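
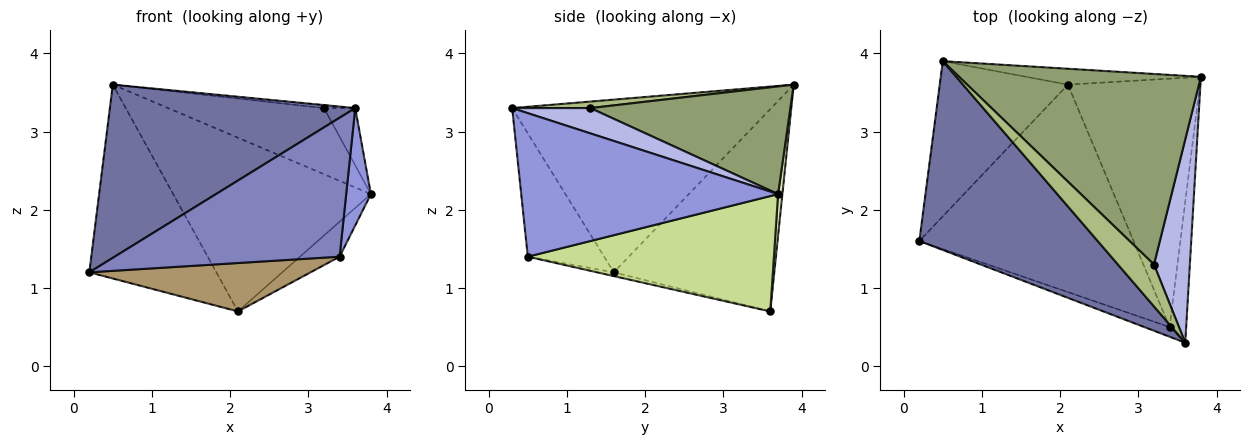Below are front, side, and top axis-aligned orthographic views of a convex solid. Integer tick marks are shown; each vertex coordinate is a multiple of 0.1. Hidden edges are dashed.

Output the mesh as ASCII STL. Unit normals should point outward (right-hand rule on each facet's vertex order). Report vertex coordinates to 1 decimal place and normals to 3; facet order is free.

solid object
 facet normal -0.581 -0.550 0.600
  outer loop
   vertex 0.5 3.9 3.6
   vertex 0.2 1.6 1.2
   vertex 3.6 0.3 3.3
  endloop
 endfacet
 facet normal -0.321 -0.945 -0.066
  outer loop
   vertex 3.4 0.5 1.4
   vertex 3.6 0.3 3.3
   vertex 0.2 1.6 1.2
  endloop
 endfacet
 facet normal 0.989 -0.095 -0.114
  outer loop
   vertex 3.4 0.5 1.4
   vertex 3.8 3.7 2.2
   vertex 3.6 0.3 3.3
  endloop
 endfacet
 facet normal 0.562 0.225 0.796
  outer loop
   vertex 3.2 1.3 3.3
   vertex 3.6 0.3 3.3
   vertex 3.8 3.7 2.2
  endloop
 endfacet
 facet normal 0.388 0.302 0.871
  outer loop
   vertex 3.2 1.3 3.3
   vertex 3.8 3.7 2.2
   vertex 0.5 3.9 3.6
  endloop
 endfacet
 facet normal 0.177 0.071 0.982
  outer loop
   vertex 3.2 1.3 3.3
   vertex 0.5 3.9 3.6
   vertex 3.6 0.3 3.3
  endloop
 endfacet
 facet normal 0.654 0.105 -0.749
  outer loop
   vertex 2.1 3.6 0.7
   vertex 3.8 3.7 2.2
   vertex 3.4 0.5 1.4
  endloop
 endfacet
 facet normal 0.022 0.996 -0.091
  outer loop
   vertex 2.1 3.6 0.7
   vertex 0.5 3.9 3.6
   vertex 3.8 3.7 2.2
  endloop
 endfacet
 facet normal -0.017 -0.227 -0.974
  outer loop
   vertex 2.1 3.6 0.7
   vertex 3.4 0.5 1.4
   vertex 0.2 1.6 1.2
  endloop
 endfacet
 facet normal -0.702 0.556 -0.445
  outer loop
   vertex 2.1 3.6 0.7
   vertex 0.2 1.6 1.2
   vertex 0.5 3.9 3.6
  endloop
 endfacet
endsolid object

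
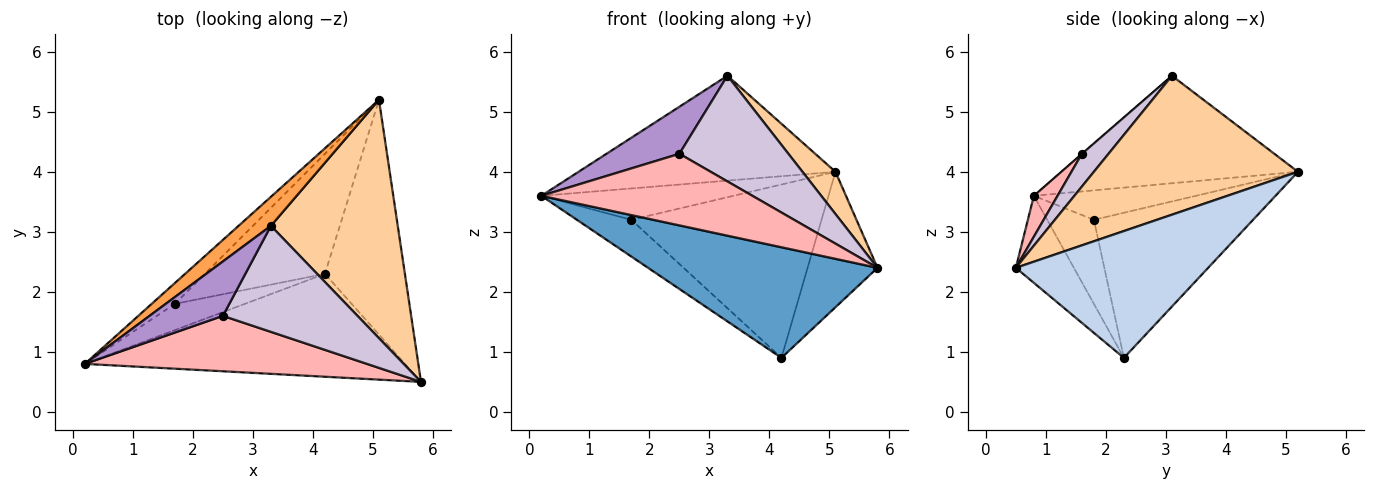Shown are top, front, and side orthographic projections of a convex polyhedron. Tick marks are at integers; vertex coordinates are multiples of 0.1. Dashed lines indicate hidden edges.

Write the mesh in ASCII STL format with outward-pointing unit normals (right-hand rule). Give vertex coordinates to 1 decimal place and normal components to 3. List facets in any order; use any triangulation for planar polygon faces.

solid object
 facet normal -0.182 -0.720 -0.670
  outer loop
   vertex 4.2 2.3 0.9
   vertex 5.8 0.5 2.4
   vertex 0.2 0.8 3.6
  endloop
 endfacet
 facet normal 0.809 0.294 -0.510
  outer loop
   vertex 4.2 2.3 0.9
   vertex 5.1 5.2 4.0
   vertex 5.8 0.5 2.4
  endloop
 endfacet
 facet normal -0.664 0.721 0.200
  outer loop
   vertex 3.3 3.1 5.6
   vertex 5.1 5.2 4.0
   vertex 0.2 0.8 3.6
  endloop
 endfacet
 facet normal 0.733 -0.119 0.669
  outer loop
   vertex 3.3 3.1 5.6
   vertex 5.8 0.5 2.4
   vertex 5.1 5.2 4.0
  endloop
 endfacet
 facet normal -0.575 0.682 -0.453
  outer loop
   vertex 1.7 1.8 3.2
   vertex 0.2 0.8 3.6
   vertex 5.1 5.2 4.0
  endloop
 endfacet
 facet normal -0.572 0.667 -0.477
  outer loop
   vertex 1.7 1.8 3.2
   vertex 4.2 2.3 0.9
   vertex 0.2 0.8 3.6
  endloop
 endfacet
 facet normal -0.567 0.677 -0.469
  outer loop
   vertex 1.7 1.8 3.2
   vertex 5.1 5.2 4.0
   vertex 4.2 2.3 0.9
  endloop
 endfacet
 facet normal 0.088 -0.788 0.610
  outer loop
   vertex 2.5 1.6 4.3
   vertex 0.2 0.8 3.6
   vertex 5.8 0.5 2.4
  endloop
 endfacet
 facet normal -0.003 -0.654 0.756
  outer loop
   vertex 2.5 1.6 4.3
   vertex 3.3 3.1 5.6
   vertex 0.2 0.8 3.6
  endloop
 endfacet
 facet normal 0.170 -0.696 0.698
  outer loop
   vertex 2.5 1.6 4.3
   vertex 5.8 0.5 2.4
   vertex 3.3 3.1 5.6
  endloop
 endfacet
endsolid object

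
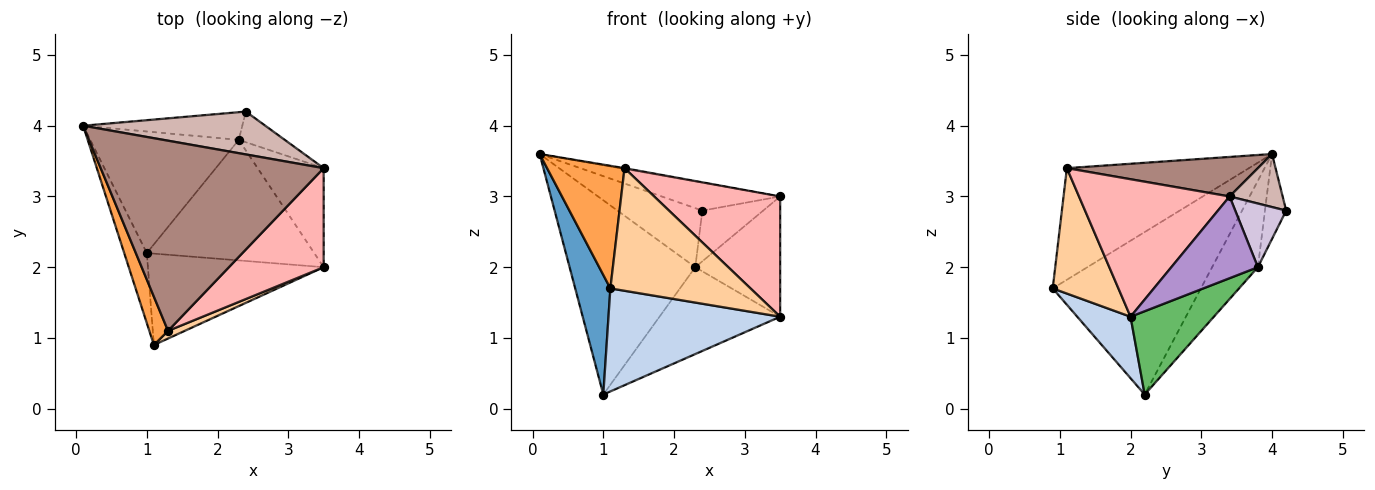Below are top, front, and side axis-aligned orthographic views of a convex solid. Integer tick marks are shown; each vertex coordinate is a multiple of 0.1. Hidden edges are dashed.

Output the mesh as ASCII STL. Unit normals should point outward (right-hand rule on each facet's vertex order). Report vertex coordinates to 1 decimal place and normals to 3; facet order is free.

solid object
 facet normal -0.964 -0.229 -0.134
  outer loop
   vertex 1.0 2.2 0.2
   vertex 1.1 0.9 1.7
   vertex 0.1 4.0 3.6
  endloop
 endfacet
 facet normal 0.226 -0.729 -0.647
  outer loop
   vertex 1.0 2.2 0.2
   vertex 3.5 2.0 1.3
   vertex 1.1 0.9 1.7
  endloop
 endfacet
 facet normal -0.909 -0.387 0.153
  outer loop
   vertex 1.3 1.1 3.4
   vertex 0.1 4.0 3.6
   vertex 1.1 0.9 1.7
  endloop
 endfacet
 facet normal 0.424 -0.904 0.057
  outer loop
   vertex 1.3 1.1 3.4
   vertex 1.1 0.9 1.7
   vertex 3.5 2.0 1.3
  endloop
 endfacet
 facet normal 0.374 0.542 -0.752
  outer loop
   vertex 2.3 3.8 2.0
   vertex 3.5 2.0 1.3
   vertex 1.0 2.2 0.2
  endloop
 endfacet
 facet normal -0.295 0.810 -0.507
  outer loop
   vertex 2.3 3.8 2.0
   vertex 1.0 2.2 0.2
   vertex 0.1 4.0 3.6
  endloop
 endfacet
 facet normal -0.221 0.883 -0.414
  outer loop
   vertex 2.3 3.8 2.0
   vertex 0.1 4.0 3.6
   vertex 2.4 4.2 2.8
  endloop
 endfacet
 facet normal 0.678 -0.567 0.467
  outer loop
   vertex 3.5 3.4 3.0
   vertex 1.3 1.1 3.4
   vertex 3.5 2.0 1.3
  endloop
 endfacet
 facet normal 0.618 0.607 -0.500
  outer loop
   vertex 3.5 3.4 3.0
   vertex 3.5 2.0 1.3
   vertex 2.3 3.8 2.0
  endloop
 endfacet
 facet normal 0.582 0.696 -0.421
  outer loop
   vertex 3.5 3.4 3.0
   vertex 2.3 3.8 2.0
   vertex 2.4 4.2 2.8
  endloop
 endfacet
 facet normal 0.175 0.004 0.985
  outer loop
   vertex 3.5 3.4 3.0
   vertex 0.1 4.0 3.6
   vertex 1.3 1.1 3.4
  endloop
 endfacet
 facet normal 0.237 0.530 0.814
  outer loop
   vertex 3.5 3.4 3.0
   vertex 2.4 4.2 2.8
   vertex 0.1 4.0 3.6
  endloop
 endfacet
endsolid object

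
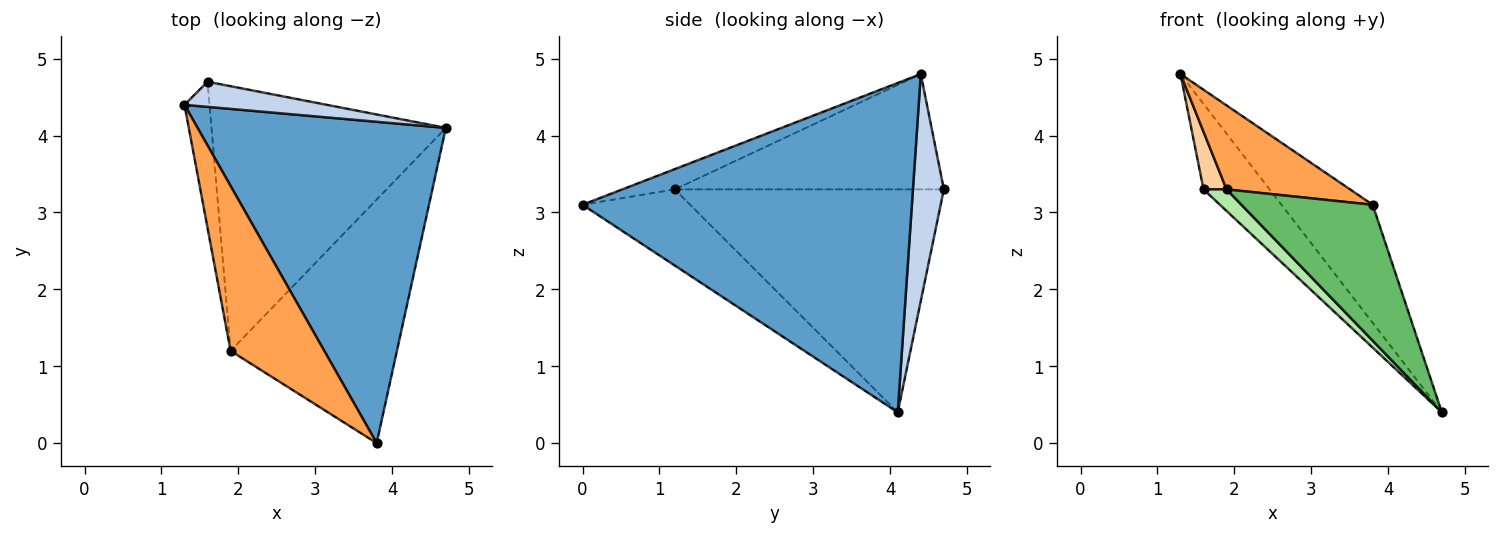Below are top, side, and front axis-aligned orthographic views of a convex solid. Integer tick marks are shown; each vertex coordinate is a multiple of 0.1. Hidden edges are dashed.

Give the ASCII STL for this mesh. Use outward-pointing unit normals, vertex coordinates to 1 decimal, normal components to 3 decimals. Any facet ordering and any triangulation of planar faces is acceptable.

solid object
 facet normal 0.780 0.216 0.588
  outer loop
   vertex 3.8 0.0 3.1
   vertex 4.7 4.1 0.4
   vertex 1.3 4.4 4.8
  endloop
 endfacet
 facet normal 0.410 0.875 0.257
  outer loop
   vertex 1.6 4.7 3.3
   vertex 1.3 4.4 4.8
   vertex 4.7 4.1 0.4
  endloop
 endfacet
 facet normal -0.189 -0.446 0.875
  outer loop
   vertex 1.9 1.2 3.3
   vertex 3.8 0.0 3.1
   vertex 1.3 4.4 4.8
  endloop
 endfacet
 facet normal -0.974 -0.083 -0.211
  outer loop
   vertex 1.9 1.2 3.3
   vertex 1.3 4.4 4.8
   vertex 1.6 4.7 3.3
  endloop
 endfacet
 facet normal -0.371 -0.453 -0.811
  outer loop
   vertex 1.9 1.2 3.3
   vertex 4.7 4.1 0.4
   vertex 3.8 0.0 3.1
  endloop
 endfacet
 facet normal -0.688 -0.059 -0.723
  outer loop
   vertex 1.9 1.2 3.3
   vertex 1.6 4.7 3.3
   vertex 4.7 4.1 0.4
  endloop
 endfacet
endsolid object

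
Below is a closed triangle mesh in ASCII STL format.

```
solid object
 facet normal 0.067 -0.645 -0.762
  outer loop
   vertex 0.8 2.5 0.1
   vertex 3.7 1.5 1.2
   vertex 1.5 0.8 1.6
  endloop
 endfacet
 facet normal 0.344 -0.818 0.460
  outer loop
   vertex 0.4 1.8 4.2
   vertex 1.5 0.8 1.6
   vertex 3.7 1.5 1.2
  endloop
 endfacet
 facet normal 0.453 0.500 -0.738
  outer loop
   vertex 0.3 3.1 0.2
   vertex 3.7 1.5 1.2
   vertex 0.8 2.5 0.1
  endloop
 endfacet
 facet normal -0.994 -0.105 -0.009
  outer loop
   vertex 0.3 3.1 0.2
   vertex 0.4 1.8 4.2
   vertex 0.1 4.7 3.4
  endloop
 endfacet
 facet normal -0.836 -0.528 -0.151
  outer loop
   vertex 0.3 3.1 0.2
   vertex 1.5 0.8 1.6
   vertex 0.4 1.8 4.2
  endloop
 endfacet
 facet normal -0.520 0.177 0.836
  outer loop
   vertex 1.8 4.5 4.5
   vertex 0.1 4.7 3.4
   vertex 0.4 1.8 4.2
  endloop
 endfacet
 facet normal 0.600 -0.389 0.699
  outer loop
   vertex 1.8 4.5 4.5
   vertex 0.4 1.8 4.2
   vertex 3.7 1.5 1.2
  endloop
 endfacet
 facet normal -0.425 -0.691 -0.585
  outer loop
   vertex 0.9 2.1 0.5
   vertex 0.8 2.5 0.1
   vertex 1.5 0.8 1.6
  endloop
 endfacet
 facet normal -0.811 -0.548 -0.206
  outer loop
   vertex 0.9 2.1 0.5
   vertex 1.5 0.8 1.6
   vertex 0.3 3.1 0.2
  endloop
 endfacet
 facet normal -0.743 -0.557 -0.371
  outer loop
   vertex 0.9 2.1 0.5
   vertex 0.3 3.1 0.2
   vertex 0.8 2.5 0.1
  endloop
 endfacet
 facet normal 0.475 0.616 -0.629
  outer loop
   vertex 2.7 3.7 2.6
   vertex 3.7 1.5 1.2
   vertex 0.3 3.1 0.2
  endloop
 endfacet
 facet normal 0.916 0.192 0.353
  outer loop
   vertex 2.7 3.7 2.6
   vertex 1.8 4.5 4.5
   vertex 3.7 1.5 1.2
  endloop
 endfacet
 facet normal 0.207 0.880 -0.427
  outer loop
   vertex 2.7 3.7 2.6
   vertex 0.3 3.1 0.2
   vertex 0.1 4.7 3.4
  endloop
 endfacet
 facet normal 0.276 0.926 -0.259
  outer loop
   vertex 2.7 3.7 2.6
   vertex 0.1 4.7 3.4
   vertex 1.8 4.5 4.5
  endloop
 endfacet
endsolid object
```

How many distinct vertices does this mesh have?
9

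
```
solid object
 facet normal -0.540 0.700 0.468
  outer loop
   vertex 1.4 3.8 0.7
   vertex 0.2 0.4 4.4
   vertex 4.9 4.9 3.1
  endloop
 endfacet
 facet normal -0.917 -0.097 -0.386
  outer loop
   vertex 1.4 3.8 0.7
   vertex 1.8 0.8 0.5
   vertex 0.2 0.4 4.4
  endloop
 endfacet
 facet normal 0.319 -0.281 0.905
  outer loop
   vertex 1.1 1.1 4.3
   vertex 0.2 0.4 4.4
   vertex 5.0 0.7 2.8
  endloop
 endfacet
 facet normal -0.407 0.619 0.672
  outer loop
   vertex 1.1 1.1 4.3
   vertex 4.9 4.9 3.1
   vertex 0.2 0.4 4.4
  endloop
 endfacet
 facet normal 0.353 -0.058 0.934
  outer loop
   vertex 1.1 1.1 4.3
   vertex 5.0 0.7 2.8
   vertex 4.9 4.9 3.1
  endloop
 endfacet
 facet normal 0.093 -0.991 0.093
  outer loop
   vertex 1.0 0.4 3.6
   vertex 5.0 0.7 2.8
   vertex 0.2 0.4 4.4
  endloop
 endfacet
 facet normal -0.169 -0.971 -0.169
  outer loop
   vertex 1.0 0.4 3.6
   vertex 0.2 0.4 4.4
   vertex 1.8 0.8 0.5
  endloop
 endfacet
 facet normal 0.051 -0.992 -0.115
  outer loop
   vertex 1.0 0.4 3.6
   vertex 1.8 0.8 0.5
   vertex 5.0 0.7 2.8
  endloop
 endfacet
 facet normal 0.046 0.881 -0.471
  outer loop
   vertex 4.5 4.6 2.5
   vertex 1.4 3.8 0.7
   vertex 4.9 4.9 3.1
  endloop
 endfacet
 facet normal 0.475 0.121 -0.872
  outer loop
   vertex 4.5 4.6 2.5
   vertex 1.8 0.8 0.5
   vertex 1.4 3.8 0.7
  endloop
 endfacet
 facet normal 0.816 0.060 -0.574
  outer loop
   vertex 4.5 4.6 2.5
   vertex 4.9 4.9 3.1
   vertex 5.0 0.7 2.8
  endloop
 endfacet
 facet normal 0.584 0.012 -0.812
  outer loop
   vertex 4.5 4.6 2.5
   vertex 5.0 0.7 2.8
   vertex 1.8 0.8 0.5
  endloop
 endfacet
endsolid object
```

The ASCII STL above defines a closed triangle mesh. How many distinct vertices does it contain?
8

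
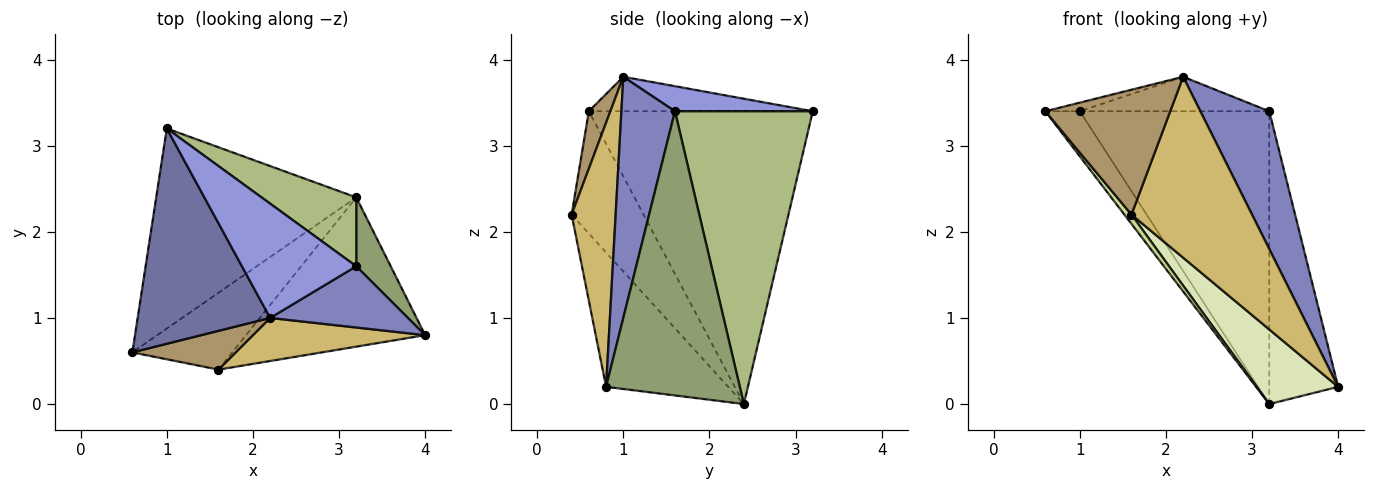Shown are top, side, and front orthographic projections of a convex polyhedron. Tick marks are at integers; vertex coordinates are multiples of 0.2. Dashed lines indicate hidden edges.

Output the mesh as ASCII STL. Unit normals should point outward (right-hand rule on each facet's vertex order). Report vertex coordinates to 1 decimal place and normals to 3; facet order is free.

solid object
 facet normal -0.251 0.039 0.967
  outer loop
   vertex 2.2 1.0 3.8
   vertex 1.0 3.2 3.4
   vertex 0.6 0.6 3.4
  endloop
 endfacet
 facet normal 0.579 -0.745 0.331
  outer loop
   vertex 3.2 1.6 3.4
   vertex 2.2 1.0 3.8
   vertex 4.0 0.8 0.2
  endloop
 endfacet
 facet normal 0.205 0.282 0.937
  outer loop
   vertex 3.2 1.6 3.4
   vertex 1.0 3.2 3.4
   vertex 2.2 1.0 3.8
  endloop
 endfacet
 facet normal -0.819 0.126 -0.560
  outer loop
   vertex 3.2 2.4 0.0
   vertex 0.6 0.6 3.4
   vertex 1.0 3.2 3.4
  endloop
 endfacet
 facet normal 0.884 0.455 0.107
  outer loop
   vertex 3.2 2.4 0.0
   vertex 3.2 1.6 3.4
   vertex 4.0 0.8 0.2
  endloop
 endfacet
 facet normal 0.578 0.794 0.187
  outer loop
   vertex 3.2 2.4 0.0
   vertex 1.0 3.2 3.4
   vertex 3.2 1.6 3.4
  endloop
 endfacet
 facet normal -0.772 -0.076 -0.631
  outer loop
   vertex 1.6 0.4 2.2
   vertex 0.6 0.6 3.4
   vertex 3.2 2.4 0.0
  endloop
 endfacet
 facet normal -0.557 -0.371 -0.743
  outer loop
   vertex 1.6 0.4 2.2
   vertex 3.2 2.4 0.0
   vertex 4.0 0.8 0.2
  endloop
 endfacet
 facet normal 0.162 -0.942 0.292
  outer loop
   vertex 1.6 0.4 2.2
   vertex 2.2 1.0 3.8
   vertex 0.6 0.6 3.4
  endloop
 endfacet
 facet normal 0.335 -0.917 0.218
  outer loop
   vertex 1.6 0.4 2.2
   vertex 4.0 0.8 0.2
   vertex 2.2 1.0 3.8
  endloop
 endfacet
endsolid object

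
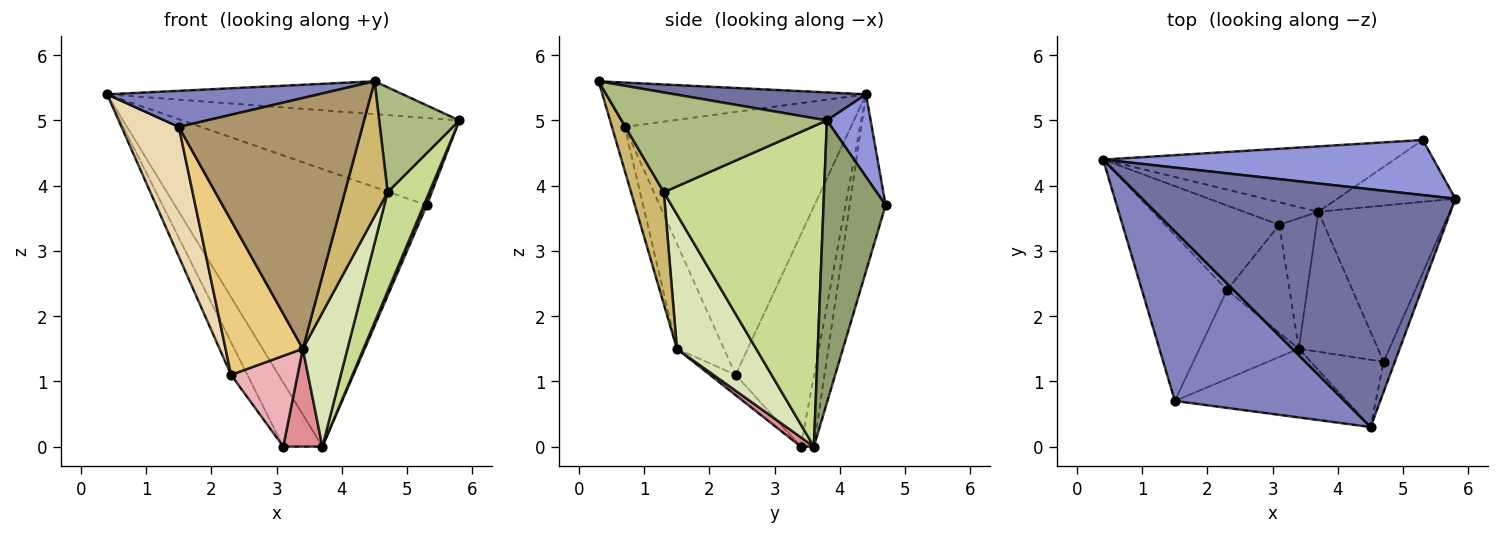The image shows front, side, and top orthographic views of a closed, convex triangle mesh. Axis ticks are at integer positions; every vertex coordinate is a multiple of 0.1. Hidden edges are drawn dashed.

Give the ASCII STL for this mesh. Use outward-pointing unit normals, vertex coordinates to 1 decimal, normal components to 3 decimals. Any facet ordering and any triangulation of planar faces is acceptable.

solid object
 facet normal 0.088 0.136 0.987
  outer loop
   vertex 4.5 0.3 5.6
   vertex 5.8 3.8 5.0
   vertex 0.4 4.4 5.4
  endloop
 endfacet
 facet normal -0.248 -0.202 0.948
  outer loop
   vertex 1.5 0.7 4.9
   vertex 4.5 0.3 5.6
   vertex 0.4 4.4 5.4
  endloop
 endfacet
 facet normal 0.132 0.838 0.529
  outer loop
   vertex 5.3 4.7 3.7
   vertex 0.4 4.4 5.4
   vertex 5.8 3.8 5.0
  endloop
 endfacet
 facet normal -0.138 0.964 -0.227
  outer loop
   vertex 5.3 4.7 3.7
   vertex 3.7 3.6 0.0
   vertex 0.4 4.4 5.4
  endloop
 endfacet
 facet normal 0.922 -0.045 -0.385
  outer loop
   vertex 5.3 4.7 3.7
   vertex 5.8 3.8 5.0
   vertex 3.7 3.6 0.0
  endloop
 endfacet
 facet normal 0.926 -0.362 -0.104
  outer loop
   vertex 4.7 1.3 3.9
   vertex 5.8 3.8 5.0
   vertex 4.5 0.3 5.6
  endloop
 endfacet
 facet normal 0.900 -0.234 -0.369
  outer loop
   vertex 4.7 1.3 3.9
   vertex 3.7 3.6 0.0
   vertex 5.8 3.8 5.0
  endloop
 endfacet
 facet normal 0.775 -0.437 -0.456
  outer loop
   vertex 3.4 1.5 1.5
   vertex 3.7 3.6 0.0
   vertex 4.7 1.3 3.9
  endloop
 endfacet
 facet normal -0.067 -0.962 -0.264
  outer loop
   vertex 3.4 1.5 1.5
   vertex 4.5 0.3 5.6
   vertex 1.5 0.7 4.9
  endloop
 endfacet
 facet normal 0.565 -0.738 -0.368
  outer loop
   vertex 3.4 1.5 1.5
   vertex 4.7 1.3 3.9
   vertex 4.5 0.3 5.6
  endloop
 endfacet
 facet normal -0.467 -0.767 -0.441
  outer loop
   vertex 2.3 2.4 1.1
   vertex 3.4 1.5 1.5
   vertex 1.5 0.7 4.9
  endloop
 endfacet
 facet normal -0.925 -0.234 -0.300
  outer loop
   vertex 2.3 2.4 1.1
   vertex 1.5 0.7 4.9
   vertex 0.4 4.4 5.4
  endloop
 endfacet
 facet normal -0.300 0.900 -0.317
  outer loop
   vertex 3.1 3.4 0.0
   vertex 0.4 4.4 5.4
   vertex 3.7 3.6 0.0
  endloop
 endfacet
 facet normal -0.866 0.180 -0.466
  outer loop
   vertex 3.1 3.4 0.0
   vertex 2.3 2.4 1.1
   vertex 0.4 4.4 5.4
  endloop
 endfacet
 facet normal 0.196 -0.588 -0.784
  outer loop
   vertex 3.1 3.4 0.0
   vertex 3.7 3.6 0.0
   vertex 3.4 1.5 1.5
  endloop
 endfacet
 facet normal -0.241 -0.625 -0.743
  outer loop
   vertex 3.1 3.4 0.0
   vertex 3.4 1.5 1.5
   vertex 2.3 2.4 1.1
  endloop
 endfacet
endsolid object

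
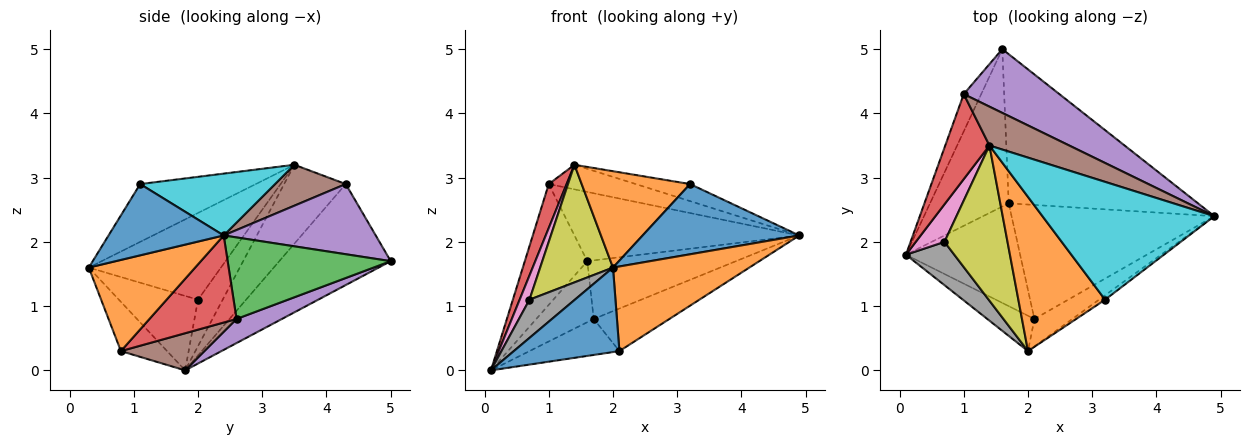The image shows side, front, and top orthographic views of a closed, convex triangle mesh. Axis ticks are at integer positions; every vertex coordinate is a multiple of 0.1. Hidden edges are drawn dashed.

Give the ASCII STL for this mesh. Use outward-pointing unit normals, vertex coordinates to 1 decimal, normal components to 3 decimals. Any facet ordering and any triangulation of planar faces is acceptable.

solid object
 facet normal -0.374 -0.856 -0.358
  outer loop
   vertex 2.1 0.8 0.3
   vertex 2.0 0.3 1.6
   vertex 0.1 1.8 0.0
  endloop
 endfacet
 facet normal 0.596 -0.764 -0.248
  outer loop
   vertex 2.1 0.8 0.3
   vertex 4.9 2.4 2.1
   vertex 2.0 0.3 1.6
  endloop
 endfacet
 facet normal -0.863 0.484 -0.149
  outer loop
   vertex 1.0 4.3 2.9
   vertex 1.6 5.0 1.7
   vertex 0.1 1.8 0.0
  endloop
 endfacet
 facet normal -0.846 -0.245 0.474
  outer loop
   vertex 1.0 4.3 2.9
   vertex 0.1 1.8 0.0
   vertex 1.4 3.5 3.2
  endloop
 endfacet
 facet normal 0.445 0.658 0.607
  outer loop
   vertex 1.0 4.3 2.9
   vertex 4.9 2.4 2.1
   vertex 1.6 5.0 1.7
  endloop
 endfacet
 facet normal 0.398 0.490 0.776
  outer loop
   vertex 1.0 4.3 2.9
   vertex 1.4 3.5 3.2
   vertex 4.9 2.4 2.1
  endloop
 endfacet
 facet normal -0.806 -0.321 0.498
  outer loop
   vertex 0.7 2.0 1.1
   vertex 1.4 3.5 3.2
   vertex 0.1 1.8 0.0
  endloop
 endfacet
 facet normal -0.756 -0.433 0.491
  outer loop
   vertex 0.7 2.0 1.1
   vertex 0.1 1.8 0.0
   vertex 2.0 0.3 1.6
  endloop
 endfacet
 facet normal -0.739 -0.407 0.537
  outer loop
   vertex 0.7 2.0 1.1
   vertex 2.0 0.3 1.6
   vertex 1.4 3.5 3.2
  endloop
 endfacet
 facet normal 0.335 0.135 0.932
  outer loop
   vertex 3.2 1.1 2.9
   vertex 4.9 2.4 2.1
   vertex 1.4 3.5 3.2
  endloop
 endfacet
 facet normal 0.591 -0.805 -0.051
  outer loop
   vertex 3.2 1.1 2.9
   vertex 2.0 0.3 1.6
   vertex 4.9 2.4 2.1
  endloop
 endfacet
 facet normal -0.492 -0.461 0.738
  outer loop
   vertex 3.2 1.1 2.9
   vertex 1.4 3.5 3.2
   vertex 2.0 0.3 1.6
  endloop
 endfacet
 facet normal 0.372 0.339 -0.864
  outer loop
   vertex 1.7 2.6 0.8
   vertex 1.6 5.0 1.7
   vertex 4.9 2.4 2.1
  endloop
 endfacet
 facet normal 0.373 0.324 -0.869
  outer loop
   vertex 1.7 2.6 0.8
   vertex 4.9 2.4 2.1
   vertex 2.1 0.8 0.3
  endloop
 endfacet
 facet normal 0.274 0.348 -0.897
  outer loop
   vertex 1.7 2.6 0.8
   vertex 0.1 1.8 0.0
   vertex 1.6 5.0 1.7
  endloop
 endfacet
 facet normal 0.293 0.316 -0.902
  outer loop
   vertex 1.7 2.6 0.8
   vertex 2.1 0.8 0.3
   vertex 0.1 1.8 0.0
  endloop
 endfacet
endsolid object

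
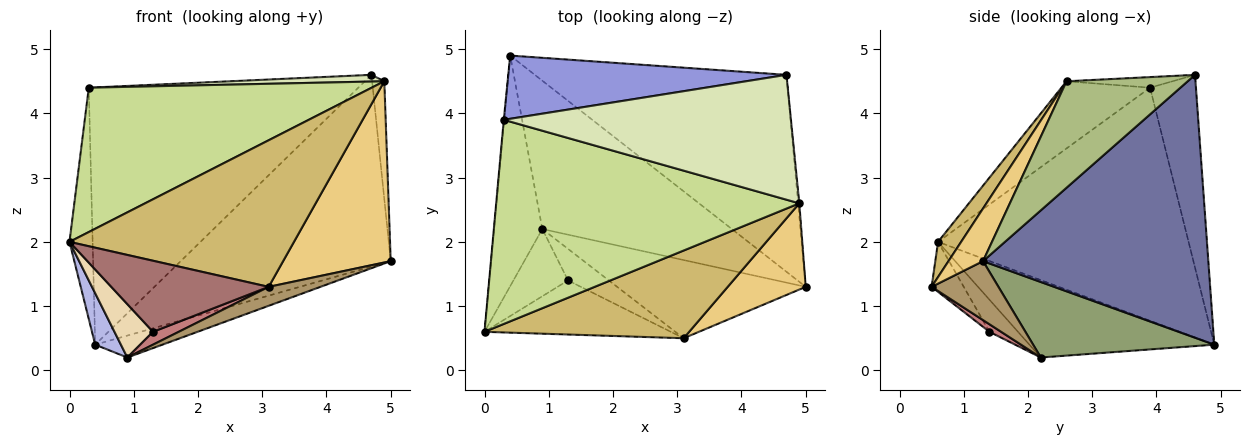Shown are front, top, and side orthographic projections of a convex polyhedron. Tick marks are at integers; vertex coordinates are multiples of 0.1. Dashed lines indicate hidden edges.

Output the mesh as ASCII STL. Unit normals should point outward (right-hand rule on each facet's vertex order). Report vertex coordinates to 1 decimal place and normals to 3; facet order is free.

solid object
 facet normal 0.599 0.559 -0.574
  outer loop
   vertex 4.7 4.6 4.6
   vertex 5.0 1.3 1.7
   vertex 0.4 4.9 0.4
  endloop
 endfacet
 facet normal -0.996 0.092 -0.002
  outer loop
   vertex 0.3 3.9 4.4
   vertex 0.4 4.9 0.4
   vertex 0.0 0.6 2.0
  endloop
 endfacet
 facet normal -0.163 0.958 0.235
  outer loop
   vertex 0.3 3.9 4.4
   vertex 4.7 4.6 4.6
   vertex 0.4 4.9 0.4
  endloop
 endfacet
 facet normal -0.843 -0.117 -0.525
  outer loop
   vertex 0.9 2.2 0.2
   vertex 0.0 0.6 2.0
   vertex 0.4 4.9 0.4
  endloop
 endfacet
 facet normal 0.367 0.136 -0.920
  outer loop
   vertex 0.9 2.2 0.2
   vertex 0.4 4.9 0.4
   vertex 5.0 1.3 1.7
  endloop
 endfacet
 facet normal 0.995 0.100 -0.011
  outer loop
   vertex 4.9 2.6 4.5
   vertex 5.0 1.3 1.7
   vertex 4.7 4.6 4.6
  endloop
 endfacet
 facet normal -0.178 -0.568 0.803
  outer loop
   vertex 4.9 2.6 4.5
   vertex 0.3 3.9 4.4
   vertex 0.0 0.6 2.0
  endloop
 endfacet
 facet normal -0.037 -0.054 0.998
  outer loop
   vertex 4.9 2.6 4.5
   vertex 4.7 4.6 4.6
   vertex 0.3 3.9 4.4
  endloop
 endfacet
 facet normal 0.291 -0.225 -0.930
  outer loop
   vertex 3.1 0.5 1.3
   vertex 0.9 2.2 0.2
   vertex 5.0 1.3 1.7
  endloop
 endfacet
 facet normal 0.088 -0.855 0.511
  outer loop
   vertex 3.1 0.5 1.3
   vertex 4.9 2.6 4.5
   vertex 0.0 0.6 2.0
  endloop
 endfacet
 facet normal 0.278 -0.867 0.413
  outer loop
   vertex 3.1 0.5 1.3
   vertex 5.0 1.3 1.7
   vertex 4.9 2.6 4.5
  endloop
 endfacet
 facet normal -0.418 -0.565 -0.711
  outer loop
   vertex 1.3 1.4 0.6
   vertex 0.0 0.6 2.0
   vertex 0.9 2.2 0.2
  endloop
 endfacet
 facet normal -0.160 -0.786 -0.598
  outer loop
   vertex 1.3 1.4 0.6
   vertex 3.1 0.5 1.3
   vertex 0.0 0.6 2.0
  endloop
 endfacet
 facet normal 0.169 -0.372 -0.913
  outer loop
   vertex 1.3 1.4 0.6
   vertex 0.9 2.2 0.2
   vertex 3.1 0.5 1.3
  endloop
 endfacet
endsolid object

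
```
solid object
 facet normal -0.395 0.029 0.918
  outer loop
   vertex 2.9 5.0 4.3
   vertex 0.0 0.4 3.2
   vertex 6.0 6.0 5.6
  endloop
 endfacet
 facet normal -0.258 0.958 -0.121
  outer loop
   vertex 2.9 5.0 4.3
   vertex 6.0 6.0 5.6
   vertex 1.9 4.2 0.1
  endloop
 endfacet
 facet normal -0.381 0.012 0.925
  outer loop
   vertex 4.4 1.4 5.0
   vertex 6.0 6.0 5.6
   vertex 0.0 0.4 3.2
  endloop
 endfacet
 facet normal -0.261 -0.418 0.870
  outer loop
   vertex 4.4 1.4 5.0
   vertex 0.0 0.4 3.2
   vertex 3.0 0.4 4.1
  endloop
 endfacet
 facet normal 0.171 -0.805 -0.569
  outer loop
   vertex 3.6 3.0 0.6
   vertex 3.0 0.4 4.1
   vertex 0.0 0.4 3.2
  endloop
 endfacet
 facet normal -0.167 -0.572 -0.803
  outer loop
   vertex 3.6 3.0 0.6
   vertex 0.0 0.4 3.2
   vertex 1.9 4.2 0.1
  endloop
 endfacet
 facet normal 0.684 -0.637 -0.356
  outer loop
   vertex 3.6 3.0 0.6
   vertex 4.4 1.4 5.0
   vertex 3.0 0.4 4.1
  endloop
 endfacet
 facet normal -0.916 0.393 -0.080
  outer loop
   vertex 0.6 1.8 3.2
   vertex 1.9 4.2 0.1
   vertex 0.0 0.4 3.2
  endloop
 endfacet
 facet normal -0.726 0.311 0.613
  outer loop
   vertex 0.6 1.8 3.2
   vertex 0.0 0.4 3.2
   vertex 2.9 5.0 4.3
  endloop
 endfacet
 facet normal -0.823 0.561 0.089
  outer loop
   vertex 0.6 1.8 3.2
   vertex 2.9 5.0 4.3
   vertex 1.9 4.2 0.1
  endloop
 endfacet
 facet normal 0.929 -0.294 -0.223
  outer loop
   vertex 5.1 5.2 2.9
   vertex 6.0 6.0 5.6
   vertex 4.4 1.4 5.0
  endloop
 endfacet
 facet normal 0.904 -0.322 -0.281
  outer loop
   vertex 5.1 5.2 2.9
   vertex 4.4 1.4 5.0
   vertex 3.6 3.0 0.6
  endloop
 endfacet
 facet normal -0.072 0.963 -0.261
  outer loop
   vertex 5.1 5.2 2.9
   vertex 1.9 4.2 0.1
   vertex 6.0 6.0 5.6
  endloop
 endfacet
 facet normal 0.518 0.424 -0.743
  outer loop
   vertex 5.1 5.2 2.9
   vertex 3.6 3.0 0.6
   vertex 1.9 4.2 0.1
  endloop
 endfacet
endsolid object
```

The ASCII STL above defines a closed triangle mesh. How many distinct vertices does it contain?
9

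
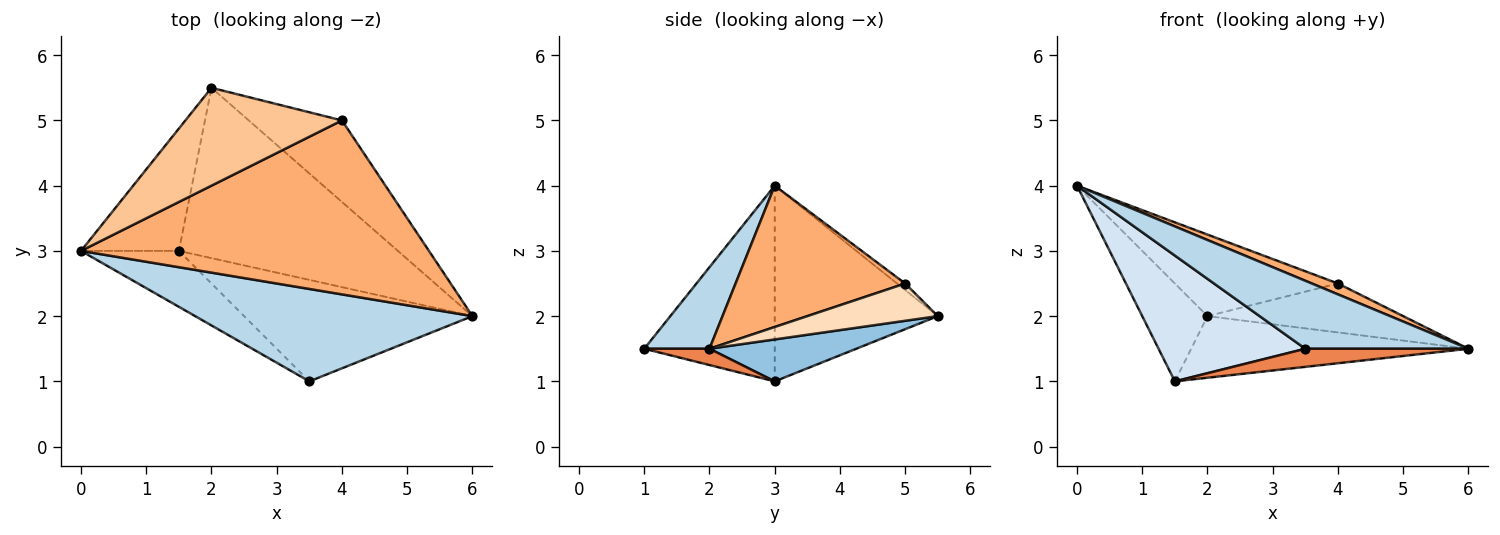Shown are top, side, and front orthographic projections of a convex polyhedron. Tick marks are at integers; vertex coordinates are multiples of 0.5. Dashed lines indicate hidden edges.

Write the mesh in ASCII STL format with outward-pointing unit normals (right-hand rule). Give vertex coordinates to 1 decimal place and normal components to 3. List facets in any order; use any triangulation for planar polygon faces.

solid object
 facet normal -0.842 0.337 -0.421
  outer loop
   vertex 1.5 3.0 1.0
   vertex 0.0 3.0 4.0
   vertex 2.0 5.5 2.0
  endloop
 endfacet
 facet normal 0.177 0.335 -0.925
  outer loop
   vertex 1.5 3.0 1.0
   vertex 2.0 5.5 2.0
   vertex 6.0 2.0 1.5
  endloop
 endfacet
 facet normal 0.231 -0.576 0.784
  outer loop
   vertex 3.5 1.0 1.5
   vertex 6.0 2.0 1.5
   vertex 0.0 3.0 4.0
  endloop
 endfacet
 facet normal -0.630 -0.709 -0.315
  outer loop
   vertex 3.5 1.0 1.5
   vertex 0.0 3.0 4.0
   vertex 1.5 3.0 1.0
  endloop
 endfacet
 facet normal 0.070 -0.175 -0.982
  outer loop
   vertex 3.5 1.0 1.5
   vertex 1.5 3.0 1.0
   vertex 6.0 2.0 1.5
  endloop
 endfacet
 facet normal 0.376 -0.058 0.925
  outer loop
   vertex 4.0 5.0 2.5
   vertex 0.0 3.0 4.0
   vertex 6.0 2.0 1.5
  endloop
 endfacet
 facet normal -0.032 0.640 0.768
  outer loop
   vertex 4.0 5.0 2.5
   vertex 2.0 5.5 2.0
   vertex 0.0 3.0 4.0
  endloop
 endfacet
 facet normal 0.324 0.487 -0.811
  outer loop
   vertex 4.0 5.0 2.5
   vertex 6.0 2.0 1.5
   vertex 2.0 5.5 2.0
  endloop
 endfacet
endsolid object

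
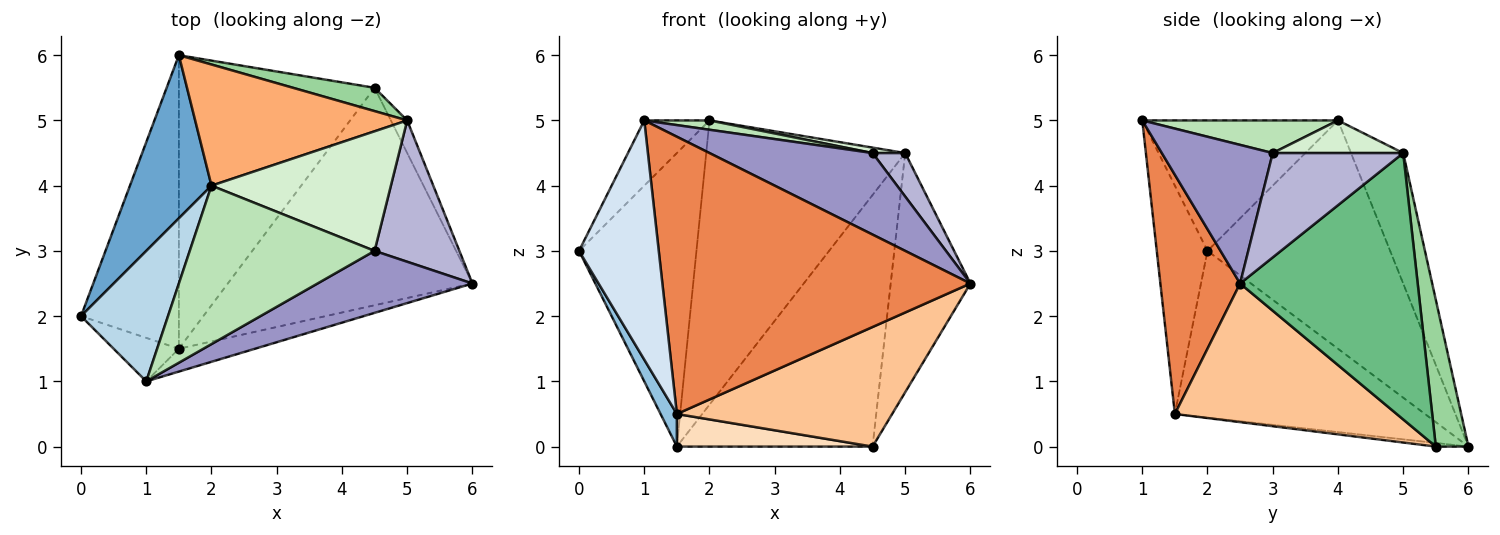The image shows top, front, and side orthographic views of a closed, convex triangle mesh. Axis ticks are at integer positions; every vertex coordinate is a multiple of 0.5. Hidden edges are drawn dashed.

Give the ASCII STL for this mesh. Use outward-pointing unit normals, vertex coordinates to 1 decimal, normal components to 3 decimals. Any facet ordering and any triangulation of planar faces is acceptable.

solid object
 facet normal -0.806 0.518 0.288
  outer loop
   vertex 2.0 4.0 5.0
   vertex 1.5 6.0 0.0
   vertex 0.0 2.0 3.0
  endloop
 endfacet
 facet normal -0.861 -0.056 -0.505
  outer loop
   vertex 1.5 1.5 0.5
   vertex 0.0 2.0 3.0
   vertex 1.5 6.0 0.0
  endloop
 endfacet
 facet normal -0.802 0.267 0.535
  outer loop
   vertex 1.0 1.0 5.0
   vertex 2.0 4.0 5.0
   vertex 0.0 2.0 3.0
  endloop
 endfacet
 facet normal -0.531 -0.834 -0.152
  outer loop
   vertex 1.0 1.0 5.0
   vertex 0.0 2.0 3.0
   vertex 1.5 1.5 0.5
  endloop
 endfacet
 facet normal 0.250 -0.965 -0.079
  outer loop
   vertex 1.0 1.0 5.0
   vertex 1.5 1.5 0.5
   vertex 6.0 2.5 2.5
  endloop
 endfacet
 facet normal -0.235 0.894 0.381
  outer loop
   vertex 5.0 5.0 4.5
   vertex 1.5 6.0 0.0
   vertex 2.0 4.0 5.0
  endloop
 endfacet
 facet normal 0.445 -0.432 -0.785
  outer loop
   vertex 4.5 5.5 0.0
   vertex 6.0 2.5 2.5
   vertex 1.5 1.5 0.5
  endloop
 endfacet
 facet normal -0.018 -0.110 -0.994
  outer loop
   vertex 4.5 5.5 0.0
   vertex 1.5 1.5 0.5
   vertex 1.5 6.0 0.0
  endloop
 endfacet
 facet normal 0.911 0.409 -0.056
  outer loop
   vertex 4.5 5.5 0.0
   vertex 5.0 5.0 4.5
   vertex 6.0 2.5 2.5
  endloop
 endfacet
 facet normal 0.164 0.982 0.091
  outer loop
   vertex 4.5 5.5 0.0
   vertex 1.5 6.0 0.0
   vertex 5.0 5.0 4.5
  endloop
 endfacet
 facet normal 0.173 -0.058 0.983
  outer loop
   vertex 4.5 3.0 4.5
   vertex 2.0 4.0 5.0
   vertex 1.0 1.0 5.0
  endloop
 endfacet
 facet normal 0.179 -0.045 0.983
  outer loop
   vertex 4.5 3.0 4.5
   vertex 5.0 5.0 4.5
   vertex 2.0 4.0 5.0
  endloop
 endfacet
 facet normal 0.476 -0.700 0.532
  outer loop
   vertex 4.5 3.0 4.5
   vertex 1.0 1.0 5.0
   vertex 6.0 2.5 2.5
  endloop
 endfacet
 facet normal 0.762 -0.190 0.619
  outer loop
   vertex 4.5 3.0 4.5
   vertex 6.0 2.5 2.5
   vertex 5.0 5.0 4.5
  endloop
 endfacet
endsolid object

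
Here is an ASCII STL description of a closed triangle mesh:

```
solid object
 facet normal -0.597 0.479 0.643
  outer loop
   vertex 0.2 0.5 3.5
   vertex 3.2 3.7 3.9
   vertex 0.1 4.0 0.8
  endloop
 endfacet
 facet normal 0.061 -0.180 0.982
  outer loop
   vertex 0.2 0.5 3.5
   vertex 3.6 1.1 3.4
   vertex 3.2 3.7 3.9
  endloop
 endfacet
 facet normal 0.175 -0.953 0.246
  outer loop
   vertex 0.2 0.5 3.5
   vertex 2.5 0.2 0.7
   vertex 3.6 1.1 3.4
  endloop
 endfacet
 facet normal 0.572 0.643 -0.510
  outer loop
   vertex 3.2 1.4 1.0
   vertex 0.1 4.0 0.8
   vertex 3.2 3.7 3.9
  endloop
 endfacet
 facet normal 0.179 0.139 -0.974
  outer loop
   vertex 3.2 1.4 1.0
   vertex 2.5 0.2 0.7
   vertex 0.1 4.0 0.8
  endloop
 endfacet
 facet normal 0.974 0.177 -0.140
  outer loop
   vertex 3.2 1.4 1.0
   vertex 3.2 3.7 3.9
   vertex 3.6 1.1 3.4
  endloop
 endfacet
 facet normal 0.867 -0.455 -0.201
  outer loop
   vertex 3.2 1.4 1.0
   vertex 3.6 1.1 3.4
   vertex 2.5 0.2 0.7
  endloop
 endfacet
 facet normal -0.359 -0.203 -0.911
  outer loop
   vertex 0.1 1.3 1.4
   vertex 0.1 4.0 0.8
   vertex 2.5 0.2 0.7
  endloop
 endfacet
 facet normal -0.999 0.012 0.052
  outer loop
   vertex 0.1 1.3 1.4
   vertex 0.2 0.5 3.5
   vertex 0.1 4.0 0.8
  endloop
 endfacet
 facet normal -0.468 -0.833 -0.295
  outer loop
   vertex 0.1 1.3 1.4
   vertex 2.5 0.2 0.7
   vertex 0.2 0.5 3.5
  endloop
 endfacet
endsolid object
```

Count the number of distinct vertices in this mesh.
7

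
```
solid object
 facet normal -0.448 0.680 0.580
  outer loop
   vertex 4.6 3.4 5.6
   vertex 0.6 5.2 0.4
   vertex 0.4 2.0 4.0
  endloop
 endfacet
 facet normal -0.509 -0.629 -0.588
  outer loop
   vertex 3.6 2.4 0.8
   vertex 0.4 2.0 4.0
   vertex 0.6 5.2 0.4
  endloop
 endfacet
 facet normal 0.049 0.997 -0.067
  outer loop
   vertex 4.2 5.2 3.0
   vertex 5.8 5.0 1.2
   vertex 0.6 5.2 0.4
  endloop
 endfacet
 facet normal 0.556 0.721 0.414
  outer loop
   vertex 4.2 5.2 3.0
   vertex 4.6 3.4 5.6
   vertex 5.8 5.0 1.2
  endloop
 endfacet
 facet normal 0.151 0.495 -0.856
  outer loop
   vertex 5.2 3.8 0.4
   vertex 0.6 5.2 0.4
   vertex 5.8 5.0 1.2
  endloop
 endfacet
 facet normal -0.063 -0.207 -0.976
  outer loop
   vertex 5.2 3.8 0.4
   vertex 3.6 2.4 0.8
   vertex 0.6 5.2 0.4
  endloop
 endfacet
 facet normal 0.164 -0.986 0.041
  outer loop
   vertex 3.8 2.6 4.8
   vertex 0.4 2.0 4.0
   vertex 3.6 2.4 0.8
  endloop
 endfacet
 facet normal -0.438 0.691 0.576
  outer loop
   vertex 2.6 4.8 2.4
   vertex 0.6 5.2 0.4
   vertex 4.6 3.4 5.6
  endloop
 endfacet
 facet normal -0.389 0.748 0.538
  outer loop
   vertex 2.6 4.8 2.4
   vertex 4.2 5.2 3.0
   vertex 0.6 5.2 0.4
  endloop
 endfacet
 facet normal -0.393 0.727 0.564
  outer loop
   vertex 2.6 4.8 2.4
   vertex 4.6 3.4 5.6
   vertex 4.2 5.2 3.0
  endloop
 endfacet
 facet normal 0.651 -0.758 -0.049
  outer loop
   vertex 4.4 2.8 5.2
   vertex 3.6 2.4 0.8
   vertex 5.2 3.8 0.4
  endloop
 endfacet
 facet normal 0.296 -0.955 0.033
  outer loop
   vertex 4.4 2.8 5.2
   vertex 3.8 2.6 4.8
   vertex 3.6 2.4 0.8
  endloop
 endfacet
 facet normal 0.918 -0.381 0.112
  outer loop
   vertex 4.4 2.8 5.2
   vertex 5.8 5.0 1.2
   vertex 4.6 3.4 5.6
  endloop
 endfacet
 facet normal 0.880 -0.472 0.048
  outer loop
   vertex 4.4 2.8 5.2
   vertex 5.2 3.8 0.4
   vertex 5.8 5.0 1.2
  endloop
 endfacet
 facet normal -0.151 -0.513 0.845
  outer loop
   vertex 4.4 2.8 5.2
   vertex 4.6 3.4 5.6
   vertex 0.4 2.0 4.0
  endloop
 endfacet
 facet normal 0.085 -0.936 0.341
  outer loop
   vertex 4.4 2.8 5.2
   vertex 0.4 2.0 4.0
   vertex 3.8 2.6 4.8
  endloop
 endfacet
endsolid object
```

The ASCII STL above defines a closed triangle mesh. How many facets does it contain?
16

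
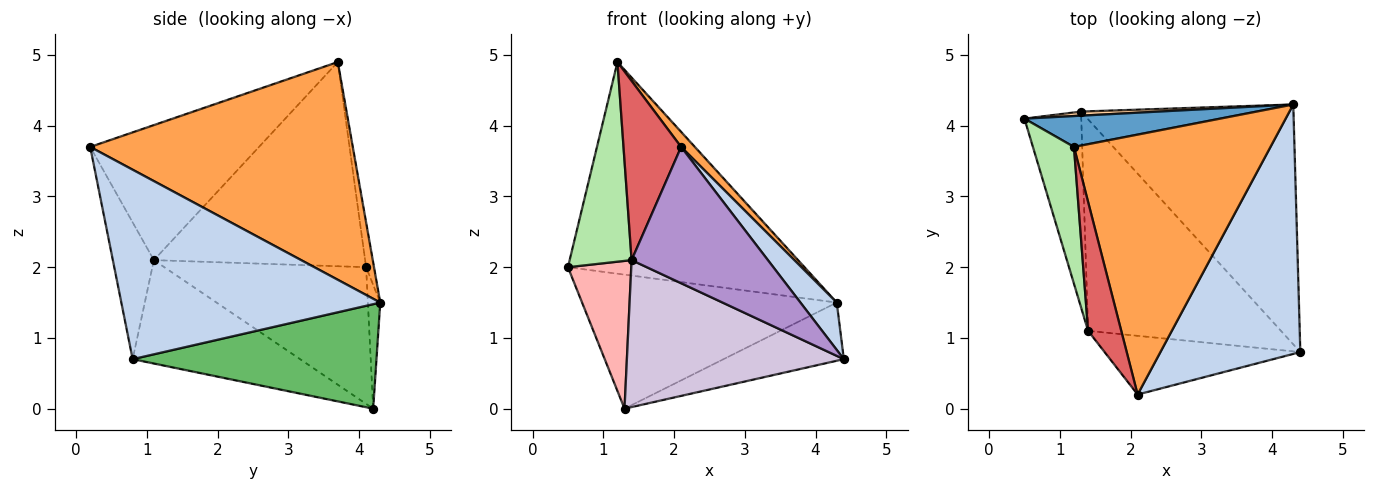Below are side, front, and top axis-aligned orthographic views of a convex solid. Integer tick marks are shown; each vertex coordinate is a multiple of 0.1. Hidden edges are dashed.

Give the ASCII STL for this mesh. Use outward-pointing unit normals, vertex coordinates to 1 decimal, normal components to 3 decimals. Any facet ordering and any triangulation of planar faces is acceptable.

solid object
 facet normal -0.033 0.989 0.144
  outer loop
   vertex 1.2 3.7 4.9
   vertex 4.3 4.3 1.5
   vertex 0.5 4.1 2.0
  endloop
 endfacet
 facet normal 0.799 -0.112 0.590
  outer loop
   vertex 2.1 0.2 3.7
   vertex 4.4 0.8 0.7
   vertex 4.3 4.3 1.5
  endloop
 endfacet
 facet normal 0.742 -0.039 0.669
  outer loop
   vertex 2.1 0.2 3.7
   vertex 4.3 4.3 1.5
   vertex 1.2 3.7 4.9
  endloop
 endfacet
 facet normal -0.049 0.998 0.031
  outer loop
   vertex 1.3 4.2 0.0
   vertex 0.5 4.1 2.0
   vertex 4.3 4.3 1.5
  endloop
 endfacet
 facet normal 0.431 0.213 -0.877
  outer loop
   vertex 1.3 4.2 0.0
   vertex 4.3 4.3 1.5
   vertex 4.4 0.8 0.7
  endloop
 endfacet
 facet normal -0.942 -0.276 0.189
  outer loop
   vertex 1.4 1.1 2.1
   vertex 1.2 3.7 4.9
   vertex 0.5 4.1 2.0
  endloop
 endfacet
 facet normal -0.922 -0.315 0.226
  outer loop
   vertex 1.4 1.1 2.1
   vertex 2.1 0.2 3.7
   vertex 1.2 3.7 4.9
  endloop
 endfacet
 facet normal -0.887 -0.278 -0.369
  outer loop
   vertex 1.4 1.1 2.1
   vertex 0.5 4.1 2.0
   vertex 1.3 4.2 0.0
  endloop
 endfacet
 facet normal -0.266 -0.885 -0.381
  outer loop
   vertex 1.4 1.1 2.1
   vertex 4.4 0.8 0.7
   vertex 2.1 0.2 3.7
  endloop
 endfacet
 facet normal -0.403 -0.522 -0.752
  outer loop
   vertex 1.4 1.1 2.1
   vertex 1.3 4.2 0.0
   vertex 4.4 0.8 0.7
  endloop
 endfacet
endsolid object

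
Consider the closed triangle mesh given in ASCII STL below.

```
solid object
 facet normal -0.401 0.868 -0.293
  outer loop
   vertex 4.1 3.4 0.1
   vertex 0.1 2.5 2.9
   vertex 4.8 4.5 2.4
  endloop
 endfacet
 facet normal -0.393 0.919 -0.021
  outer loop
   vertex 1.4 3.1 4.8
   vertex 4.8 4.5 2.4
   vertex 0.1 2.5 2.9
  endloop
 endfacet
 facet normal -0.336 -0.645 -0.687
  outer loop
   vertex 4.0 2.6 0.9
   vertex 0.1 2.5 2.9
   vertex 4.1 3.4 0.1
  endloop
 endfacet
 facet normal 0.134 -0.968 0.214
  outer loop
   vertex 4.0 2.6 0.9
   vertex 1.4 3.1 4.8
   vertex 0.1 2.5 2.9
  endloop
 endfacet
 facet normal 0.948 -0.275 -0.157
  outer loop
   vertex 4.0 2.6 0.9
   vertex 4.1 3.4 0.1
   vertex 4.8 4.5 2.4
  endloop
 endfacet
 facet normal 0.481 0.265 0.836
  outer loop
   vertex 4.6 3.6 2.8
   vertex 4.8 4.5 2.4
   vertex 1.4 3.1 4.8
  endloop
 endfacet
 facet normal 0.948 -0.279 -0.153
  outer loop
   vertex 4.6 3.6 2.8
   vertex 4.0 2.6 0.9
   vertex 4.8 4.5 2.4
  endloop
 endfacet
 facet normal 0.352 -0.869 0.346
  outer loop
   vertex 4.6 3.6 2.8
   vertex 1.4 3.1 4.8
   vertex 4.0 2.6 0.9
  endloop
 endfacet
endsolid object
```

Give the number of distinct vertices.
6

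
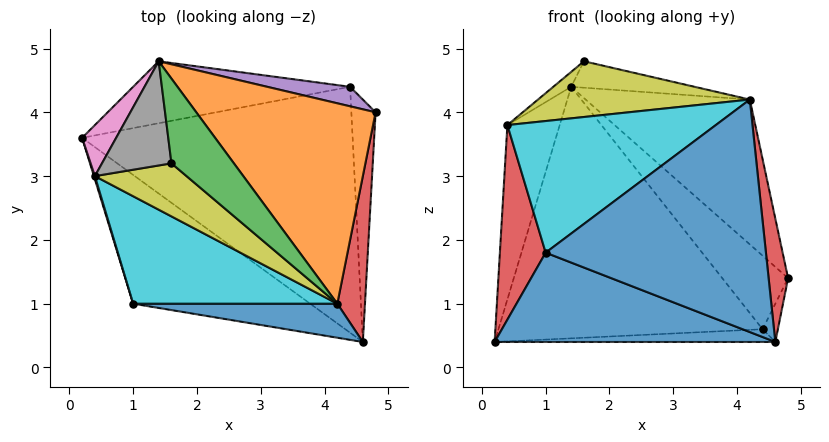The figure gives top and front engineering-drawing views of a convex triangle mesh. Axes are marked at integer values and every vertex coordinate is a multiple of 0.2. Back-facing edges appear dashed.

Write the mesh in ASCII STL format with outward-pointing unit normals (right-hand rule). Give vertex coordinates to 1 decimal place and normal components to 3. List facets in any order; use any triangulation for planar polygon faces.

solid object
 facet normal -0.383 -0.527 -0.759
  outer loop
   vertex 1.0 1.0 1.8
   vertex 0.2 3.6 0.4
   vertex 4.6 0.4 0.4
  endloop
 endfacet
 facet normal 0.038 0.052 -0.998
  outer loop
   vertex 4.4 4.4 0.6
   vertex 4.6 0.4 0.4
   vertex 0.2 3.6 0.4
  endloop
 endfacet
 facet normal 0.905 0.066 -0.420
  outer loop
   vertex 4.4 4.4 0.6
   vertex 4.8 4.0 1.4
   vertex 4.6 0.4 0.4
  endloop
 endfacet
 facet normal -0.956 -0.292 0.005
  outer loop
   vertex 0.4 3.0 3.8
   vertex 0.2 3.6 0.4
   vertex 1.0 1.0 1.8
  endloop
 endfacet
 facet normal 0.413 0.880 0.234
  outer loop
   vertex 1.4 4.8 4.4
   vertex 4.8 4.0 1.4
   vertex 4.4 4.4 0.6
  endloop
 endfacet
 facet normal -0.171 0.957 -0.236
  outer loop
   vertex 1.4 4.8 4.4
   vertex 4.4 4.4 0.6
   vertex 0.2 3.6 0.4
  endloop
 endfacet
 facet normal -0.885 0.448 0.131
  outer loop
   vertex 1.4 4.8 4.4
   vertex 0.2 3.6 0.4
   vertex 0.4 3.0 3.8
  endloop
 endfacet
 facet normal -0.647 0.108 0.755
  outer loop
   vertex 1.4 4.8 4.4
   vertex 0.4 3.0 3.8
   vertex 1.6 3.2 4.8
  endloop
 endfacet
 facet normal -0.413 -0.660 0.628
  outer loop
   vertex 4.2 1.0 4.2
   vertex 1.6 3.2 4.8
   vertex 0.4 3.0 3.8
  endloop
 endfacet
 facet normal -0.429 -0.700 0.571
  outer loop
   vertex 4.2 1.0 4.2
   vertex 0.4 3.0 3.8
   vertex 1.0 1.0 1.8
  endloop
 endfacet
 facet normal -0.108 -0.984 0.144
  outer loop
   vertex 4.2 1.0 4.2
   vertex 1.0 1.0 1.8
   vertex 4.6 0.4 0.4
  endloop
 endfacet
 facet normal 0.649 0.446 0.617
  outer loop
   vertex 4.2 1.0 4.2
   vertex 4.8 4.0 1.4
   vertex 1.4 4.8 4.4
  endloop
 endfacet
 facet normal 0.427 0.269 0.863
  outer loop
   vertex 4.2 1.0 4.2
   vertex 1.4 4.8 4.4
   vertex 1.6 3.2 4.8
  endloop
 endfacet
 facet normal 0.989 -0.088 0.118
  outer loop
   vertex 4.2 1.0 4.2
   vertex 4.6 0.4 0.4
   vertex 4.8 4.0 1.4
  endloop
 endfacet
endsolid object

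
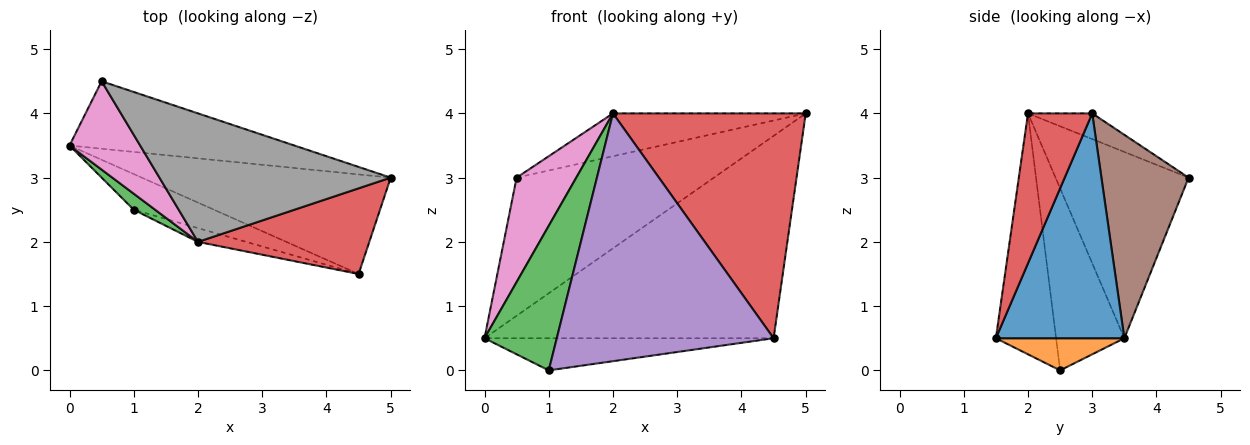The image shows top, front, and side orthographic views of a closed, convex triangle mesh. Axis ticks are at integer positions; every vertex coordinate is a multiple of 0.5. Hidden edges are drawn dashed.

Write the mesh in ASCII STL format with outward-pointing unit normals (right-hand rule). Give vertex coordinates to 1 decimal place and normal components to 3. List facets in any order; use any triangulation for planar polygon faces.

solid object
 facet normal 0.370 0.833 -0.410
  outer loop
   vertex 4.5 1.5 0.5
   vertex 0.0 3.5 0.5
   vertex 5.0 3.0 4.0
  endloop
 endfacet
 facet normal 0.285 0.641 -0.712
  outer loop
   vertex 1.0 2.5 0.0
   vertex 0.0 3.5 0.5
   vertex 4.5 1.5 0.5
  endloop
 endfacet
 facet normal -0.684 -0.725 0.081
  outer loop
   vertex 2.0 2.0 4.0
   vertex 0.0 3.5 0.5
   vertex 1.0 2.5 0.0
  endloop
 endfacet
 facet normal 0.297 -0.892 0.340
  outer loop
   vertex 2.0 2.0 4.0
   vertex 4.5 1.5 0.5
   vertex 5.0 3.0 4.0
  endloop
 endfacet
 facet normal -0.267 -0.962 -0.053
  outer loop
   vertex 2.0 2.0 4.0
   vertex 1.0 2.5 0.0
   vertex 4.5 1.5 0.5
  endloop
 endfacet
 facet normal 0.369 0.835 -0.408
  outer loop
   vertex 0.5 4.5 3.0
   vertex 5.0 3.0 4.0
   vertex 0.0 3.5 0.5
  endloop
 endfacet
 facet normal -0.862 -0.387 0.327
  outer loop
   vertex 0.5 4.5 3.0
   vertex 0.0 3.5 0.5
   vertex 2.0 2.0 4.0
  endloop
 endfacet
 facet normal -0.105 0.314 0.943
  outer loop
   vertex 0.5 4.5 3.0
   vertex 2.0 2.0 4.0
   vertex 5.0 3.0 4.0
  endloop
 endfacet
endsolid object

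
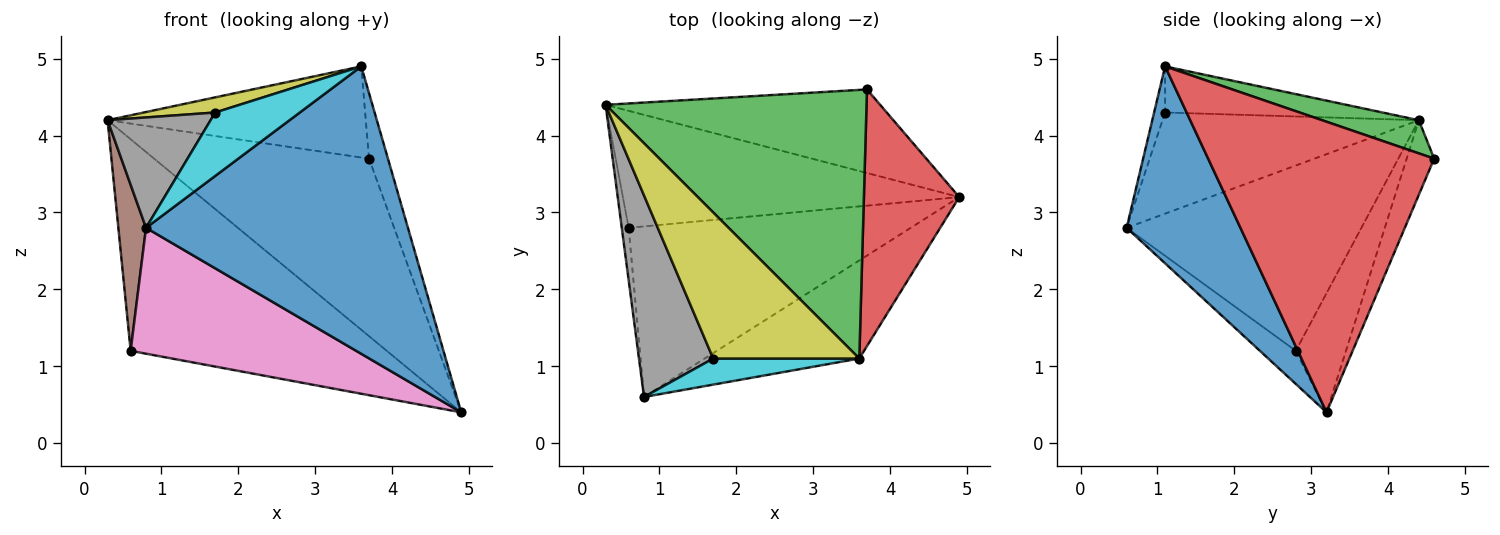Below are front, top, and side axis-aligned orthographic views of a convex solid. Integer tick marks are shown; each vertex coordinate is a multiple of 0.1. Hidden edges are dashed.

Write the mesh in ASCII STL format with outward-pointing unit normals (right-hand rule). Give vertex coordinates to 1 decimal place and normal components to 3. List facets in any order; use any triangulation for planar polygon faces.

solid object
 facet normal 0.380 -0.875 -0.299
  outer loop
   vertex 3.6 1.1 4.9
   vertex 0.8 0.6 2.8
   vertex 4.9 3.2 0.4
  endloop
 endfacet
 facet normal -0.115 0.899 -0.423
  outer loop
   vertex 3.7 4.6 3.7
   vertex 4.9 3.2 0.4
   vertex 0.3 4.4 4.2
  endloop
 endfacet
 facet normal 0.120 0.319 0.940
  outer loop
   vertex 3.7 4.6 3.7
   vertex 0.3 4.4 4.2
   vertex 3.6 1.1 4.9
  endloop
 endfacet
 facet normal 0.947 0.079 0.311
  outer loop
   vertex 3.7 4.6 3.7
   vertex 3.6 1.1 4.9
   vertex 4.9 3.2 0.4
  endloop
 endfacet
 facet normal -0.169 0.863 -0.477
  outer loop
   vertex 0.6 2.8 1.2
   vertex 0.3 4.4 4.2
   vertex 4.9 3.2 0.4
  endloop
 endfacet
 facet normal -0.992 -0.117 -0.037
  outer loop
   vertex 0.6 2.8 1.2
   vertex 0.8 0.6 2.8
   vertex 0.3 4.4 4.2
  endloop
 endfacet
 facet normal -0.094 -0.591 -0.801
  outer loop
   vertex 0.6 2.8 1.2
   vertex 4.9 3.2 0.4
   vertex 0.8 0.6 2.8
  endloop
 endfacet
 facet normal -0.767 -0.308 0.563
  outer loop
   vertex 1.7 1.1 4.3
   vertex 0.3 4.4 4.2
   vertex 0.8 0.6 2.8
  endloop
 endfacet
 facet normal -0.300 -0.098 0.949
  outer loop
   vertex 1.7 1.1 4.3
   vertex 3.6 1.1 4.9
   vertex 0.3 4.4 4.2
  endloop
 endfacet
 facet normal -0.119 -0.918 0.378
  outer loop
   vertex 1.7 1.1 4.3
   vertex 0.8 0.6 2.8
   vertex 3.6 1.1 4.9
  endloop
 endfacet
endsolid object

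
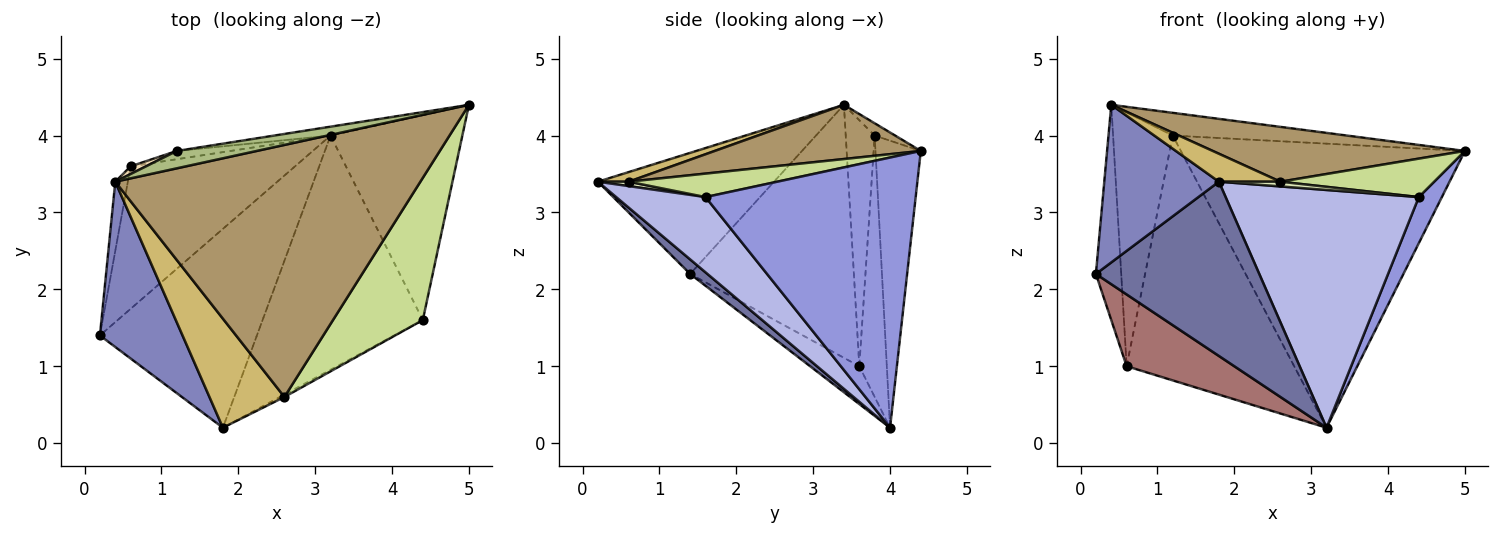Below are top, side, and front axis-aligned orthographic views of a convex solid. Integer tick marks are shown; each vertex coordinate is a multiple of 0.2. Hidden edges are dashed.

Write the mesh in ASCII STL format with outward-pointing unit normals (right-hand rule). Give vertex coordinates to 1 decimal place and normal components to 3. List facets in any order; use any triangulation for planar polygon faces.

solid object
 facet normal 0.070 -0.657 -0.750
  outer loop
   vertex 3.2 4.0 0.2
   vertex 1.8 0.2 3.4
   vertex 0.2 1.4 2.2
  endloop
 endfacet
 facet normal -0.728 -0.473 0.497
  outer loop
   vertex 0.4 3.4 4.4
   vertex 0.2 1.4 2.2
   vertex 1.8 0.2 3.4
  endloop
 endfacet
 facet normal 0.894 -0.098 -0.436
  outer loop
   vertex 4.4 1.6 3.2
   vertex 3.2 4.0 0.2
   vertex 5.0 4.4 3.8
  endloop
 endfacet
 facet normal 0.313 -0.677 -0.666
  outer loop
   vertex 4.4 1.6 3.2
   vertex 1.8 0.2 3.4
   vertex 3.2 4.0 0.2
  endloop
 endfacet
 facet normal -0.157 0.987 -0.031
  outer loop
   vertex 1.2 3.8 4.0
   vertex 5.0 4.4 3.8
   vertex 3.2 4.0 0.2
  endloop
 endfacet
 facet normal -0.093 0.791 0.605
  outer loop
   vertex 1.2 3.8 4.0
   vertex 0.4 3.4 4.4
   vertex 5.0 4.4 3.8
  endloop
 endfacet
 facet normal 0.245 -0.253 0.936
  outer loop
   vertex 2.6 0.6 3.4
   vertex 4.4 1.6 3.2
   vertex 5.0 4.4 3.8
  endloop
 endfacet
 facet normal 0.408 -0.816 -0.408
  outer loop
   vertex 2.6 0.6 3.4
   vertex 1.8 0.2 3.4
   vertex 4.4 1.6 3.2
  endloop
 endfacet
 facet normal 0.171 -0.209 0.963
  outer loop
   vertex 2.6 0.6 3.4
   vertex 5.0 4.4 3.8
   vertex 0.4 3.4 4.4
  endloop
 endfacet
 facet normal 0.123 -0.246 0.961
  outer loop
   vertex 2.6 0.6 3.4
   vertex 0.4 3.4 4.4
   vertex 1.8 0.2 3.4
  endloop
 endfacet
 facet normal -0.162 0.986 -0.033
  outer loop
   vertex 0.6 3.6 1.0
   vertex 1.2 3.8 4.0
   vertex 3.2 4.0 0.2
  endloop
 endfacet
 facet normal -0.436 0.899 0.027
  outer loop
   vertex 0.6 3.6 1.0
   vertex 0.4 3.4 4.4
   vertex 1.2 3.8 4.0
  endloop
 endfacet
 facet normal -0.201 -0.441 -0.875
  outer loop
   vertex 0.6 3.6 1.0
   vertex 3.2 4.0 0.2
   vertex 0.2 1.4 2.2
  endloop
 endfacet
 facet normal -0.987 0.153 -0.049
  outer loop
   vertex 0.6 3.6 1.0
   vertex 0.2 1.4 2.2
   vertex 0.4 3.4 4.4
  endloop
 endfacet
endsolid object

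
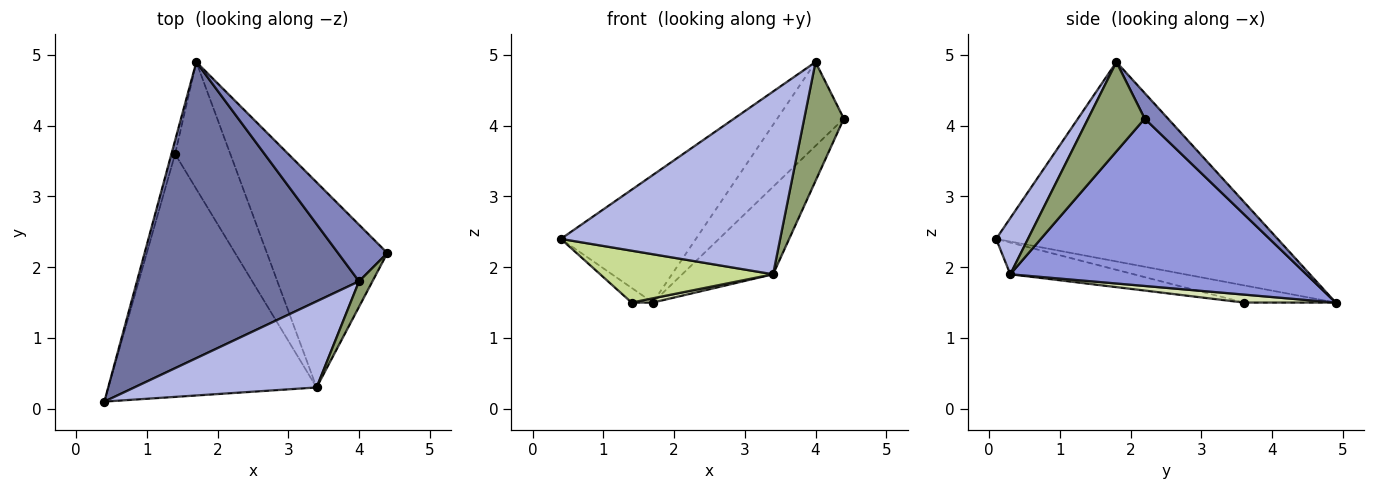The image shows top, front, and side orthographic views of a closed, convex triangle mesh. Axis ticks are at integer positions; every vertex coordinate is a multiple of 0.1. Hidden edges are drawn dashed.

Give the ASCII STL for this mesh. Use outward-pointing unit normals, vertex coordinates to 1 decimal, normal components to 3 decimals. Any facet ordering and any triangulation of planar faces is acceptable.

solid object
 facet normal -0.636 0.305 0.709
  outer loop
   vertex 4.0 1.8 4.9
   vertex 1.7 4.9 1.5
   vertex 0.4 0.1 2.4
  endloop
 endfacet
 facet normal 0.279 0.796 0.537
  outer loop
   vertex 4.0 1.8 4.9
   vertex 4.4 2.2 4.1
   vertex 1.7 4.9 1.5
  endloop
 endfacet
 facet normal 0.788 0.242 -0.567
  outer loop
   vertex 3.4 0.3 1.9
   vertex 1.7 4.9 1.5
   vertex 4.4 2.2 4.1
  endloop
 endfacet
 facet normal 0.130 -0.897 0.422
  outer loop
   vertex 3.4 0.3 1.9
   vertex 4.0 1.8 4.9
   vertex 0.4 0.1 2.4
  endloop
 endfacet
 facet normal 0.813 -0.569 0.122
  outer loop
   vertex 3.4 0.3 1.9
   vertex 4.4 2.2 4.1
   vertex 4.0 1.8 4.9
  endloop
 endfacet
 facet normal -0.954 0.220 -0.204
  outer loop
   vertex 1.4 3.6 1.5
   vertex 0.4 0.1 2.4
   vertex 1.7 4.9 1.5
  endloop
 endfacet
 facet normal -0.147 -0.207 -0.967
  outer loop
   vertex 1.4 3.6 1.5
   vertex 3.4 0.3 1.9
   vertex 0.4 0.1 2.4
  endloop
 endfacet
 facet normal 0.143 -0.033 -0.989
  outer loop
   vertex 1.4 3.6 1.5
   vertex 1.7 4.9 1.5
   vertex 3.4 0.3 1.9
  endloop
 endfacet
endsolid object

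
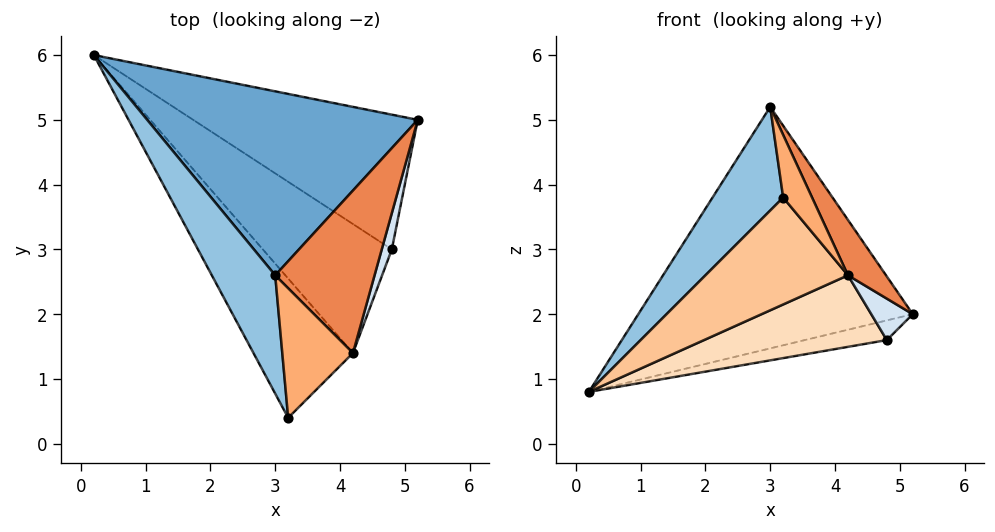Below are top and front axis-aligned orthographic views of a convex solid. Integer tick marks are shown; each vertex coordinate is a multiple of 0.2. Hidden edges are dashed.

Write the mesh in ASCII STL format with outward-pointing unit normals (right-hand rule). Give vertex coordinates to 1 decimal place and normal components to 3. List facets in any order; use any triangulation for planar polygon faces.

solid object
 facet normal 0.014 0.795 0.606
  outer loop
   vertex 3.0 2.6 5.2
   vertex 5.2 5.0 2.0
   vertex 0.2 6.0 0.8
  endloop
 endfacet
 facet normal -0.893 -0.297 0.339
  outer loop
   vertex 3.0 2.6 5.2
   vertex 0.2 6.0 0.8
   vertex 3.2 0.4 3.8
  endloop
 endfacet
 facet normal 0.257 0.140 -0.956
  outer loop
   vertex 4.8 3.0 1.6
   vertex 0.2 6.0 0.8
   vertex 5.2 5.0 2.0
  endloop
 endfacet
 facet normal 0.952 -0.231 0.202
  outer loop
   vertex 4.2 1.4 2.6
   vertex 4.8 3.0 1.6
   vertex 5.2 5.0 2.0
  endloop
 endfacet
 facet normal 0.866 -0.161 0.474
  outer loop
   vertex 4.2 1.4 2.6
   vertex 5.2 5.0 2.0
   vertex 3.0 2.6 5.2
  endloop
 endfacet
 facet normal 0.835 -0.240 0.496
  outer loop
   vertex 4.2 1.4 2.6
   vertex 3.0 2.6 5.2
   vertex 3.2 0.4 3.8
  endloop
 endfacet
 facet normal -0.325 -0.576 -0.750
  outer loop
   vertex 4.2 1.4 2.6
   vertex 3.2 0.4 3.8
   vertex 0.2 6.0 0.8
  endloop
 endfacet
 facet normal -0.162 -0.479 -0.863
  outer loop
   vertex 4.2 1.4 2.6
   vertex 0.2 6.0 0.8
   vertex 4.8 3.0 1.6
  endloop
 endfacet
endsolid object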